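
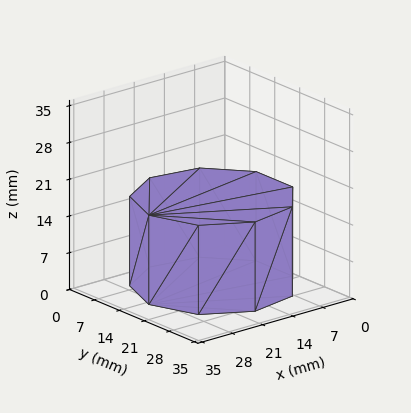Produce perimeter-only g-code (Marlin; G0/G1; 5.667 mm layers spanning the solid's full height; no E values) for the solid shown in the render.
Reading the render: the shape is a regular 9-sided prism (a cylinder approximated with 9 flat sides), circumscribed radius ≈ 15 mm, height ≈ 17 mm (dimensions read to the nearest mm from the axis ticks). For the g-code, the solid's height is divided into equal slices at the stated Δz and each level perimeter traced with G1 moves after a G0 lift.

; perimeter-only toolpath
G21 ; units = mm
G90 ; absolute positioning
G28 ; home
; layer 1
G0 Z5.667
G0 X30.000 Y15.000
G1 X26.491 Y24.642
G1 X17.605 Y29.772
G1 X7.500 Y27.990
G1 X0.905 Y20.130
G1 X0.905 Y9.870
G1 X7.500 Y2.010
G1 X17.605 Y0.228
G1 X26.491 Y5.358
G1 X30.000 Y15.000
; layer 2
G0 Z11.333
G0 X30.000 Y15.000
G1 X26.491 Y24.642
G1 X17.605 Y29.772
G1 X7.500 Y27.990
G1 X0.905 Y20.130
G1 X0.905 Y9.870
G1 X7.500 Y2.010
G1 X17.605 Y0.228
G1 X26.491 Y5.358
G1 X30.000 Y15.000
; layer 3
G0 Z17.000
G0 X30.000 Y15.000
G1 X26.491 Y24.642
G1 X17.605 Y29.772
G1 X7.500 Y27.990
G1 X0.905 Y20.130
G1 X0.905 Y9.870
G1 X7.500 Y2.010
G1 X17.605 Y0.228
G1 X26.491 Y5.358
G1 X30.000 Y15.000
M2 ; end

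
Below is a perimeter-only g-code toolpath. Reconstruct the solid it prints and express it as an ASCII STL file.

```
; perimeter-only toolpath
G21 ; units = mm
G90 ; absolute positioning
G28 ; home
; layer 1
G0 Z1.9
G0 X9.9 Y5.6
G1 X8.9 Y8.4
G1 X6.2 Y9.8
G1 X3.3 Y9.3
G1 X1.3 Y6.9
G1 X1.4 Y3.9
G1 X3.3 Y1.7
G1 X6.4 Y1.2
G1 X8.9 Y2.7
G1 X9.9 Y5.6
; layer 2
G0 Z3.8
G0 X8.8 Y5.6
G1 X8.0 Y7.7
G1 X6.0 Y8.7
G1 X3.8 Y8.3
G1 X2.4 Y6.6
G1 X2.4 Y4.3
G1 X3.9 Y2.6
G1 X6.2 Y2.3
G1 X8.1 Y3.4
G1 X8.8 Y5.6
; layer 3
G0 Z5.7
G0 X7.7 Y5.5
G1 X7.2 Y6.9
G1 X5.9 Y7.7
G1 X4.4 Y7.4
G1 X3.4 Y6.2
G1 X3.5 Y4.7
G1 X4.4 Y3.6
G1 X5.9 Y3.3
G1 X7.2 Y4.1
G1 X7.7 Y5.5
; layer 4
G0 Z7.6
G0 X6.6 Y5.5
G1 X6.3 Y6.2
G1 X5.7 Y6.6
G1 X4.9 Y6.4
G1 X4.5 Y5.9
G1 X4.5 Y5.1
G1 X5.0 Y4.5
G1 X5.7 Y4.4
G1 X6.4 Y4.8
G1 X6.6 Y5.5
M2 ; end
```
solid part
  facet normal 0.0000 0.0000 -1.0000
    outer loop
      vertex 6.4 10.9 0.0
      vertex 9.7 9.1 0.0
      vertex 11.0 5.6 0.0
    endloop
  endfacet
  facet normal 0.0000 0.0000 -1.0000
    outer loop
      vertex 2.7 10.2 0.0
      vertex 6.4 10.9 0.0
      vertex 11.0 5.6 0.0
    endloop
  endfacet
  facet normal 0.0000 0.0000 -1.0000
    outer loop
      vertex 0.3 7.3 0.0
      vertex 2.7 10.2 0.0
      vertex 11.0 5.6 0.0
    endloop
  endfacet
  facet normal 0.0000 0.0000 -1.0000
    outer loop
      vertex 0.4 3.5 0.0
      vertex 0.3 7.3 0.0
      vertex 11.0 5.6 0.0
    endloop
  endfacet
  facet normal 0.0000 0.0000 -1.0000
    outer loop
      vertex 2.8 0.7 0.0
      vertex 0.4 3.5 0.0
      vertex 11.0 5.6 0.0
    endloop
  endfacet
  facet normal 0.0000 0.0000 -1.0000
    outer loop
      vertex 6.6 0.1 0.0
      vertex 2.8 0.7 0.0
      vertex 11.0 5.6 0.0
    endloop
  endfacet
  facet normal 0.0000 0.0000 -1.0000
    outer loop
      vertex 9.8 2.0 0.0
      vertex 6.6 0.1 0.0
      vertex 11.0 5.6 0.0
    endloop
  endfacet
  facet normal 0.8226 0.3056 0.4795
    outer loop
      vertex 11.0 5.6 0.0
      vertex 9.7 9.1 0.0
      vertex 5.5 5.5 9.5
    endloop
  endfacet
  facet normal 0.4206 0.7710 0.4781
    outer loop
      vertex 9.7 9.1 0.0
      vertex 6.4 10.9 0.0
      vertex 5.5 5.5 9.5
    endloop
  endfacet
  facet normal -0.1635 0.8642 0.4758
    outer loop
      vertex 6.4 10.9 0.0
      vertex 2.7 10.2 0.0
      vertex 5.5 5.5 9.5
    endloop
  endfacet
  facet normal -0.6772 0.5604 0.4768
    outer loop
      vertex 2.7 10.2 0.0
      vertex 0.3 7.3 0.0
      vertex 5.5 5.5 9.5
    endloop
  endfacet
  facet normal -0.8788 -0.0231 0.4766
    outer loop
      vertex 0.3 7.3 0.0
      vertex 0.4 3.5 0.0
      vertex 5.5 5.5 9.5
    endloop
  endfacet
  facet normal -0.6668 -0.5715 0.4783
    outer loop
      vertex 0.4 3.5 0.0
      vertex 2.8 0.7 0.0
      vertex 5.5 5.5 9.5
    endloop
  endfacet
  facet normal -0.1370 -0.8679 0.4775
    outer loop
      vertex 2.8 0.7 0.0
      vertex 6.6 0.1 0.0
      vertex 5.5 5.5 9.5
    endloop
  endfacet
  facet normal 0.4477 -0.7541 0.4805
    outer loop
      vertex 6.6 0.1 0.0
      vertex 9.8 2.0 0.0
      vertex 5.5 5.5 9.5
    endloop
  endfacet
  facet normal 0.8327 -0.2776 0.4792
    outer loop
      vertex 9.8 2.0 0.0
      vertex 11.0 5.6 0.0
      vertex 5.5 5.5 9.5
    endloop
  endfacet
endsolid part

The G0 Z moves step by Δz≈1.9 mm. The G1 loops shrink linearly with z, so the solid tapers from its base footprint up to z≈9.5. Closing with a flat bottom cap and the tapered top and triangulating gives 16 facets — a regular 9-sided pyramid, base circumscribed radius ≈ 5.5 mm, apex at z ≈ 9.5 mm.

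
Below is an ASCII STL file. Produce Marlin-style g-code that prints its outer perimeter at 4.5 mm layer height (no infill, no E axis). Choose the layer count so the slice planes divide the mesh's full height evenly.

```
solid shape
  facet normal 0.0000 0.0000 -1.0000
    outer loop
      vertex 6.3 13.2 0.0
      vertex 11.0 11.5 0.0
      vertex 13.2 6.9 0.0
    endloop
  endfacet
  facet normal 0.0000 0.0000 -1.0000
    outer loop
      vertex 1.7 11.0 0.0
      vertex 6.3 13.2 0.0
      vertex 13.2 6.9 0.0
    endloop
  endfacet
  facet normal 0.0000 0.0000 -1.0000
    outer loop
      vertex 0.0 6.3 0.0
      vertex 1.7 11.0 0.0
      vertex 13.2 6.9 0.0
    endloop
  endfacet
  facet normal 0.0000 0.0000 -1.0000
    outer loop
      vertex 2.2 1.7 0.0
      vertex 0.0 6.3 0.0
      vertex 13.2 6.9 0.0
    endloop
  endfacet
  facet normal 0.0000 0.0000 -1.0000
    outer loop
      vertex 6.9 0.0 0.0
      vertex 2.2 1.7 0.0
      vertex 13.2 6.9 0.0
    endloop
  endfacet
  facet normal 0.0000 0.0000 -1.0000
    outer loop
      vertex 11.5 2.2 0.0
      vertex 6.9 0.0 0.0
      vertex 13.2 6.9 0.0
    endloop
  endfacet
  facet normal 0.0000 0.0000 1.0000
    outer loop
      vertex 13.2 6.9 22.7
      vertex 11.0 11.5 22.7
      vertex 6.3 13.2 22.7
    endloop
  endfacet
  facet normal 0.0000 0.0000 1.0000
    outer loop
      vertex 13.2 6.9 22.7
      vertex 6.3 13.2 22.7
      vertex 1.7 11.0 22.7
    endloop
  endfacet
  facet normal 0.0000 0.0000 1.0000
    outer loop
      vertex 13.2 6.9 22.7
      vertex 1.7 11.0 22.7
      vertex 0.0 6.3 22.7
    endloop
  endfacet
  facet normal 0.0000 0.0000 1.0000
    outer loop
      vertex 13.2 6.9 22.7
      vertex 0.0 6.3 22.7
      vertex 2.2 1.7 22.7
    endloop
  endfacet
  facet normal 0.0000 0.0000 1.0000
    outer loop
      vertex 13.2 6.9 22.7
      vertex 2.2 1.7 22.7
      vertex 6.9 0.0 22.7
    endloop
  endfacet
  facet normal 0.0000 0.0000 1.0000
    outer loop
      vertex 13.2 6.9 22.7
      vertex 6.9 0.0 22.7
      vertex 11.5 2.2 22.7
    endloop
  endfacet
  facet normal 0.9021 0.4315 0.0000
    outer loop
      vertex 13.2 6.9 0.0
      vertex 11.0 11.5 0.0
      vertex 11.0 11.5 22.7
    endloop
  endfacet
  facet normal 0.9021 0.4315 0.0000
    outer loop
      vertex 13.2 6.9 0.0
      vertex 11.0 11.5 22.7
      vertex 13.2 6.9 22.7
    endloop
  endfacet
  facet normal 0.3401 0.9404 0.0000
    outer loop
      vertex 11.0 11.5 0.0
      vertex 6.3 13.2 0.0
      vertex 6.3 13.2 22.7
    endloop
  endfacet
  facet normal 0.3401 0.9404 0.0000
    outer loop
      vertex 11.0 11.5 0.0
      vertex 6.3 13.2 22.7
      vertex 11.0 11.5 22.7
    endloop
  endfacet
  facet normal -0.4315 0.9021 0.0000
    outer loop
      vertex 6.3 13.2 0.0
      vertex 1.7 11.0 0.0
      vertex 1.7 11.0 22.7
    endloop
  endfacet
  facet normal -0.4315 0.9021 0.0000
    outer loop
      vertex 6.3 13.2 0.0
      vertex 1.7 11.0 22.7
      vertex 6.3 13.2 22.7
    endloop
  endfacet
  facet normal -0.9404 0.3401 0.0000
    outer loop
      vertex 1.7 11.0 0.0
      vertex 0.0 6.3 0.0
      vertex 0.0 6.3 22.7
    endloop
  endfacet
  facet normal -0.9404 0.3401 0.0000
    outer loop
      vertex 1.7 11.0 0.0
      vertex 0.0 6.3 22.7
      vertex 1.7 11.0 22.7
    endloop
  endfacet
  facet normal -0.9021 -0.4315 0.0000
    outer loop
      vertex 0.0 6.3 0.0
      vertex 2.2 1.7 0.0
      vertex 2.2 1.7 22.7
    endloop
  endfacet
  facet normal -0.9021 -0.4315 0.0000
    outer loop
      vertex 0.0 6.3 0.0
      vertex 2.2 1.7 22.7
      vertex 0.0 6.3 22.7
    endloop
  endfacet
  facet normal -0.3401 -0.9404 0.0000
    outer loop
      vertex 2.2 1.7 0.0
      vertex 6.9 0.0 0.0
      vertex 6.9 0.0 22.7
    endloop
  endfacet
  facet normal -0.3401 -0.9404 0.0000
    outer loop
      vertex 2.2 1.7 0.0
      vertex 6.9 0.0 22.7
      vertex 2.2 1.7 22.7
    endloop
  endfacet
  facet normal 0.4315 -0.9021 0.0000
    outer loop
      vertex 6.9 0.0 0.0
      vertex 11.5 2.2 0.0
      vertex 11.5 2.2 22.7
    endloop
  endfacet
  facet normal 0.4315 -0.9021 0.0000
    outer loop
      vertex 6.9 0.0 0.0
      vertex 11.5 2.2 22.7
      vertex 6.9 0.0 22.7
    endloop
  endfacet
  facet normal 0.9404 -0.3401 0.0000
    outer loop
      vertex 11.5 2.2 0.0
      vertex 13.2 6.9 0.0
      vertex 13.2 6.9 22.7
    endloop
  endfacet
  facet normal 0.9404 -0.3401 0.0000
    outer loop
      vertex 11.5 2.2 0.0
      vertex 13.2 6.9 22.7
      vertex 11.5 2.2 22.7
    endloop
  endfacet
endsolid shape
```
; perimeter-only toolpath
G21 ; units = mm
G90 ; absolute positioning
G28 ; home
; layer 1
G0 Z4.5
G0 X13.2 Y6.9
G1 X11.0 Y11.5
G1 X6.3 Y13.2
G1 X1.7 Y11.0
G1 X0.0 Y6.3
G1 X2.2 Y1.7
G1 X6.9 Y0.0
G1 X11.5 Y2.2
G1 X13.2 Y6.9
; layer 2
G0 Z9.1
G0 X13.2 Y6.9
G1 X11.0 Y11.5
G1 X6.3 Y13.2
G1 X1.7 Y11.0
G1 X0.0 Y6.3
G1 X2.2 Y1.7
G1 X6.9 Y0.0
G1 X11.5 Y2.2
G1 X13.2 Y6.9
; layer 3
G0 Z13.6
G0 X13.2 Y6.9
G1 X11.0 Y11.5
G1 X6.3 Y13.2
G1 X1.7 Y11.0
G1 X0.0 Y6.3
G1 X2.2 Y1.7
G1 X6.9 Y0.0
G1 X11.5 Y2.2
G1 X13.2 Y6.9
; layer 4
G0 Z18.2
G0 X13.2 Y6.9
G1 X11.0 Y11.5
G1 X6.3 Y13.2
G1 X1.7 Y11.0
G1 X0.0 Y6.3
G1 X2.2 Y1.7
G1 X6.9 Y0.0
G1 X11.5 Y2.2
G1 X13.2 Y6.9
; layer 5
G0 Z22.7
G0 X13.2 Y6.9
G1 X11.0 Y11.5
G1 X6.3 Y13.2
G1 X1.7 Y11.0
G1 X0.0 Y6.3
G1 X2.2 Y1.7
G1 X6.9 Y0.0
G1 X11.5 Y2.2
G1 X13.2 Y6.9
M2 ; end

The solid is a regular 8-sided prism (a cylinder approximated with 8 flat sides), circumscribed radius ≈ 6.6 mm, height ≈ 22.7 mm. Slicing at Δz = 4.5 mm — 5 equal slices spanning the solid's height, so layer i sits at z = i·h/5 — gives 5 non-empty perimeters. Each is a 8-segment closed polygon; G0 lifts to the layer z and rapids to the start vertex, then G1 traces the edges.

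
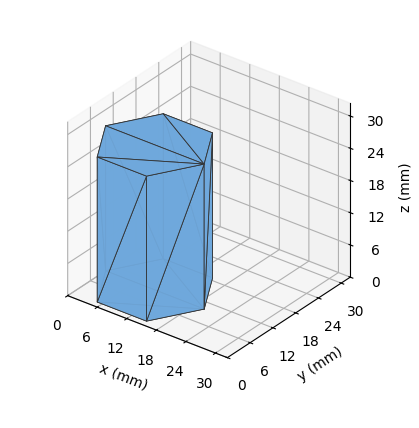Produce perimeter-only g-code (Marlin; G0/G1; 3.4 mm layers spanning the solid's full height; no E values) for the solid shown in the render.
Reading the render: the shape is a regular 6-sided prism (a cylinder approximated with 6 flat sides), circumscribed radius ≈ 10 mm, height ≈ 27 mm (dimensions read to the nearest mm from the axis ticks). For the g-code, the solid's height is divided into equal slices at the stated Δz and each level perimeter traced with G1 moves after a G0 lift.

; perimeter-only toolpath
G21 ; units = mm
G90 ; absolute positioning
G28 ; home
; layer 1
G0 Z3.4
G0 X20.0 Y10.0
G1 X15.0 Y18.7
G1 X5.0 Y18.7
G1 X0.0 Y10.0
G1 X5.0 Y1.3
G1 X15.0 Y1.3
G1 X20.0 Y10.0
; layer 2
G0 Z6.8
G0 X20.0 Y10.0
G1 X15.0 Y18.7
G1 X5.0 Y18.7
G1 X0.0 Y10.0
G1 X5.0 Y1.3
G1 X15.0 Y1.3
G1 X20.0 Y10.0
; layer 3
G0 Z10.1
G0 X20.0 Y10.0
G1 X15.0 Y18.7
G1 X5.0 Y18.7
G1 X0.0 Y10.0
G1 X5.0 Y1.3
G1 X15.0 Y1.3
G1 X20.0 Y10.0
; layer 4
G0 Z13.5
G0 X20.0 Y10.0
G1 X15.0 Y18.7
G1 X5.0 Y18.7
G1 X0.0 Y10.0
G1 X5.0 Y1.3
G1 X15.0 Y1.3
G1 X20.0 Y10.0
; layer 5
G0 Z16.9
G0 X20.0 Y10.0
G1 X15.0 Y18.7
G1 X5.0 Y18.7
G1 X0.0 Y10.0
G1 X5.0 Y1.3
G1 X15.0 Y1.3
G1 X20.0 Y10.0
; layer 6
G0 Z20.2
G0 X20.0 Y10.0
G1 X15.0 Y18.7
G1 X5.0 Y18.7
G1 X0.0 Y10.0
G1 X5.0 Y1.3
G1 X15.0 Y1.3
G1 X20.0 Y10.0
; layer 7
G0 Z23.6
G0 X20.0 Y10.0
G1 X15.0 Y18.7
G1 X5.0 Y18.7
G1 X0.0 Y10.0
G1 X5.0 Y1.3
G1 X15.0 Y1.3
G1 X20.0 Y10.0
; layer 8
G0 Z27.0
G0 X20.0 Y10.0
G1 X15.0 Y18.7
G1 X5.0 Y18.7
G1 X0.0 Y10.0
G1 X5.0 Y1.3
G1 X15.0 Y1.3
G1 X20.0 Y10.0
M2 ; end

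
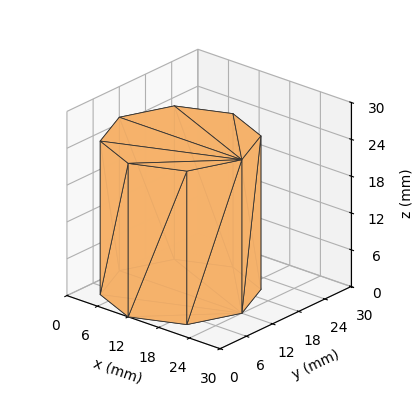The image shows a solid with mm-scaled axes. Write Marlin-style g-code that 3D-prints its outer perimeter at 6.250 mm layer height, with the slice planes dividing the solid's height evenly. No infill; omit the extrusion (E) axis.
Reading the render: the shape is a regular 8-sided prism (a cylinder approximated with 8 flat sides), circumscribed radius ≈ 12 mm, height ≈ 25 mm (dimensions read to the nearest mm from the axis ticks). For the g-code, the solid's height is divided into equal slices at the stated Δz and each level perimeter traced with G1 moves after a G0 lift.

; perimeter-only toolpath
G21 ; units = mm
G90 ; absolute positioning
G28 ; home
; layer 1
G0 Z6.250
G0 X24.000 Y12.000
G1 X20.485 Y20.485
G1 X12.000 Y24.000
G1 X3.515 Y20.485
G1 X0.000 Y12.000
G1 X3.515 Y3.515
G1 X12.000 Y0.000
G1 X20.485 Y3.515
G1 X24.000 Y12.000
; layer 2
G0 Z12.500
G0 X24.000 Y12.000
G1 X20.485 Y20.485
G1 X12.000 Y24.000
G1 X3.515 Y20.485
G1 X0.000 Y12.000
G1 X3.515 Y3.515
G1 X12.000 Y0.000
G1 X20.485 Y3.515
G1 X24.000 Y12.000
; layer 3
G0 Z18.750
G0 X24.000 Y12.000
G1 X20.485 Y20.485
G1 X12.000 Y24.000
G1 X3.515 Y20.485
G1 X0.000 Y12.000
G1 X3.515 Y3.515
G1 X12.000 Y0.000
G1 X20.485 Y3.515
G1 X24.000 Y12.000
; layer 4
G0 Z25.000
G0 X24.000 Y12.000
G1 X20.485 Y20.485
G1 X12.000 Y24.000
G1 X3.515 Y20.485
G1 X0.000 Y12.000
G1 X3.515 Y3.515
G1 X12.000 Y0.000
G1 X20.485 Y3.515
G1 X24.000 Y12.000
M2 ; end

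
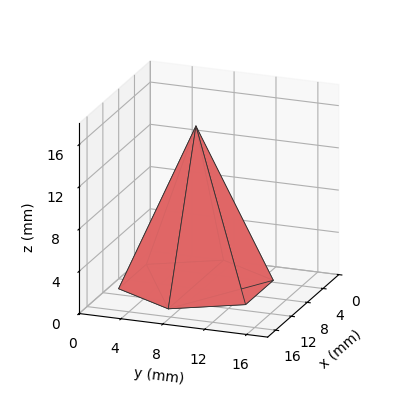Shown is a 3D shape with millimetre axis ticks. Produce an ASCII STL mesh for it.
Reading the render: the shape is a regular 6-sided pyramid, base circumscribed radius ≈ 7 mm, apex at z ≈ 15 mm (dimensions read to the nearest mm from the axis ticks). For the STL, each face is triangulated and given an outward normal.

solid part
  facet normal 0.0000 0.0000 -1.0000
    outer loop
      vertex 3.500 13.062 0.000
      vertex 10.500 13.062 0.000
      vertex 14.000 7.000 0.000
    endloop
  endfacet
  facet normal 0.0000 0.0000 -1.0000
    outer loop
      vertex 0.000 7.000 0.000
      vertex 3.500 13.062 0.000
      vertex 14.000 7.000 0.000
    endloop
  endfacet
  facet normal 0.0000 0.0000 -1.0000
    outer loop
      vertex 3.500 0.938 0.000
      vertex 0.000 7.000 0.000
      vertex 14.000 7.000 0.000
    endloop
  endfacet
  facet normal 0.0000 0.0000 -1.0000
    outer loop
      vertex 10.500 0.938 0.000
      vertex 3.500 0.938 0.000
      vertex 14.000 7.000 0.000
    endloop
  endfacet
  facet normal 0.8029 0.4636 0.3747
    outer loop
      vertex 14.000 7.000 0.000
      vertex 10.500 13.062 0.000
      vertex 7.000 7.000 15.000
    endloop
  endfacet
  facet normal 0.0000 0.9271 0.3747
    outer loop
      vertex 10.500 13.062 0.000
      vertex 3.500 13.062 0.000
      vertex 7.000 7.000 15.000
    endloop
  endfacet
  facet normal -0.8029 0.4636 0.3747
    outer loop
      vertex 3.500 13.062 0.000
      vertex 0.000 7.000 0.000
      vertex 7.000 7.000 15.000
    endloop
  endfacet
  facet normal -0.8029 -0.4636 0.3747
    outer loop
      vertex 0.000 7.000 0.000
      vertex 3.500 0.938 0.000
      vertex 7.000 7.000 15.000
    endloop
  endfacet
  facet normal 0.0000 -0.9271 0.3747
    outer loop
      vertex 3.500 0.938 0.000
      vertex 10.500 0.938 0.000
      vertex 7.000 7.000 15.000
    endloop
  endfacet
  facet normal 0.8029 -0.4636 0.3747
    outer loop
      vertex 10.500 0.938 0.000
      vertex 14.000 7.000 0.000
      vertex 7.000 7.000 15.000
    endloop
  endfacet
endsolid part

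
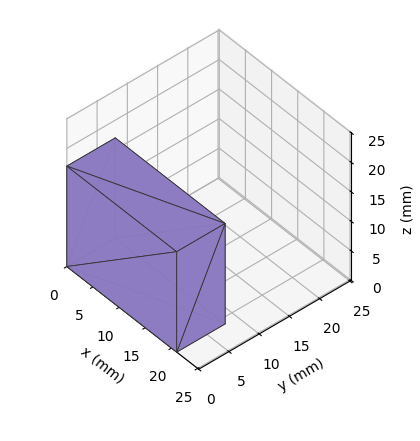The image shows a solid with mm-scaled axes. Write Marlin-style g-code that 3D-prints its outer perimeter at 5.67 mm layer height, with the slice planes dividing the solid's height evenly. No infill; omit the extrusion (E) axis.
Reading the render: the shape is a rectangular box, roughly 21 × 8 mm footprint and 17 mm tall (dimensions read to the nearest mm from the axis ticks). For the g-code, the solid's height is divided into equal slices at the stated Δz and each level perimeter traced with G1 moves after a G0 lift.

; perimeter-only toolpath
G21 ; units = mm
G90 ; absolute positioning
G28 ; home
; layer 1
G0 Z5.67
G0 X0.00 Y0.00
G1 X21.00 Y0.00
G1 X21.00 Y8.00
G1 X0.00 Y8.00
G1 X0.00 Y0.00
; layer 2
G0 Z11.33
G0 X0.00 Y0.00
G1 X21.00 Y0.00
G1 X21.00 Y8.00
G1 X0.00 Y8.00
G1 X0.00 Y0.00
; layer 3
G0 Z17.00
G0 X0.00 Y0.00
G1 X21.00 Y0.00
G1 X21.00 Y8.00
G1 X0.00 Y8.00
G1 X0.00 Y0.00
M2 ; end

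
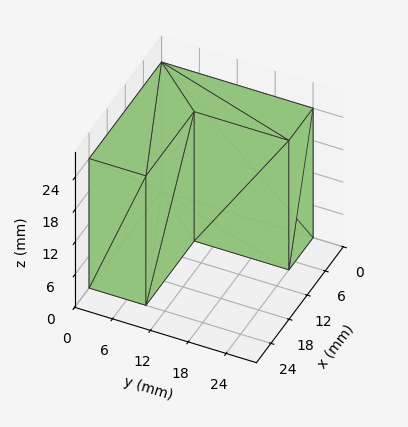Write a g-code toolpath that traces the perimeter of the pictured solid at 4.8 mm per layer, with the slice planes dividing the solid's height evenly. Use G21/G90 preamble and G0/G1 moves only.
Reading the render: the shape is an L-shaped prism: outer 24 × 24 mm, arm thicknesses ≈ 9 mm (horizontal) and 8 mm (vertical), extruded 24 mm in z (dimensions read to the nearest mm from the axis ticks). For the g-code, the solid's height is divided into equal slices at the stated Δz and each level perimeter traced with G1 moves after a G0 lift.

; perimeter-only toolpath
G21 ; units = mm
G90 ; absolute positioning
G28 ; home
; layer 1
G0 Z4.8
G0 X0.0 Y0.0
G1 X24.0 Y0.0
G1 X24.0 Y9.0
G1 X8.0 Y9.0
G1 X8.0 Y24.0
G1 X0.0 Y24.0
G1 X0.0 Y0.0
; layer 2
G0 Z9.6
G0 X0.0 Y0.0
G1 X24.0 Y0.0
G1 X24.0 Y9.0
G1 X8.0 Y9.0
G1 X8.0 Y24.0
G1 X0.0 Y24.0
G1 X0.0 Y0.0
; layer 3
G0 Z14.4
G0 X0.0 Y0.0
G1 X24.0 Y0.0
G1 X24.0 Y9.0
G1 X8.0 Y9.0
G1 X8.0 Y24.0
G1 X0.0 Y24.0
G1 X0.0 Y0.0
; layer 4
G0 Z19.2
G0 X0.0 Y0.0
G1 X24.0 Y0.0
G1 X24.0 Y9.0
G1 X8.0 Y9.0
G1 X8.0 Y24.0
G1 X0.0 Y24.0
G1 X0.0 Y0.0
; layer 5
G0 Z24.0
G0 X0.0 Y0.0
G1 X24.0 Y0.0
G1 X24.0 Y9.0
G1 X8.0 Y9.0
G1 X8.0 Y24.0
G1 X0.0 Y24.0
G1 X0.0 Y0.0
M2 ; end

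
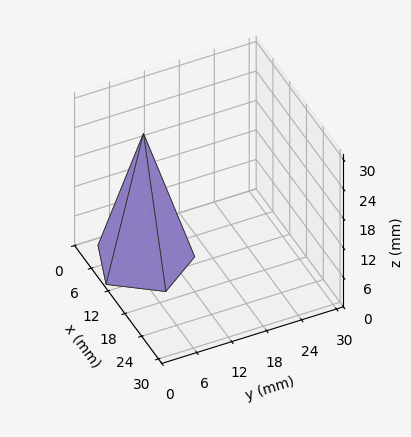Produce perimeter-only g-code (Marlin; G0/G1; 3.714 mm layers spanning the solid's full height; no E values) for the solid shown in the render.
Reading the render: the shape is a regular 5-sided pyramid, base circumscribed radius ≈ 8 mm, apex at z ≈ 26 mm (dimensions read to the nearest mm from the axis ticks). For the g-code, the solid's height is divided into equal slices at the stated Δz and each level perimeter traced with G1 moves after a G0 lift.

; perimeter-only toolpath
G21 ; units = mm
G90 ; absolute positioning
G28 ; home
; layer 1
G0 Z3.714
G0 X14.857 Y8.000
G1 X10.119 Y14.521
G1 X2.453 Y12.030
G1 X2.453 Y3.970
G1 X10.119 Y1.479
G1 X14.857 Y8.000
; layer 2
G0 Z7.429
G0 X13.714 Y8.000
G1 X9.766 Y13.434
G1 X3.377 Y11.359
G1 X3.377 Y4.641
G1 X9.766 Y2.566
G1 X13.714 Y8.000
; layer 3
G0 Z11.143
G0 X12.571 Y8.000
G1 X9.413 Y12.347
G1 X4.302 Y10.687
G1 X4.302 Y5.313
G1 X9.413 Y3.653
G1 X12.571 Y8.000
; layer 4
G0 Z14.857
G0 X11.429 Y8.000
G1 X9.059 Y11.261
G1 X5.226 Y10.015
G1 X5.226 Y5.985
G1 X9.059 Y4.739
G1 X11.429 Y8.000
; layer 5
G0 Z18.571
G0 X10.286 Y8.000
G1 X8.706 Y10.174
G1 X6.151 Y9.343
G1 X6.151 Y6.657
G1 X8.706 Y5.826
G1 X10.286 Y8.000
; layer 6
G0 Z22.286
G0 X9.143 Y8.000
G1 X8.353 Y9.087
G1 X7.075 Y8.672
G1 X7.075 Y7.328
G1 X8.353 Y6.913
G1 X9.143 Y8.000
M2 ; end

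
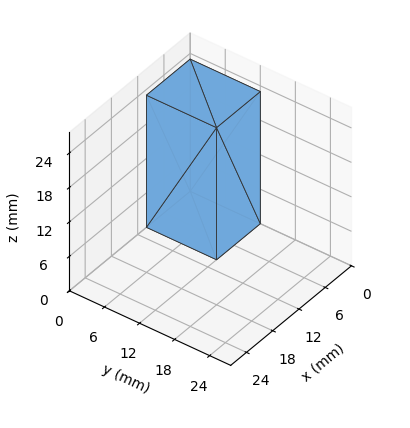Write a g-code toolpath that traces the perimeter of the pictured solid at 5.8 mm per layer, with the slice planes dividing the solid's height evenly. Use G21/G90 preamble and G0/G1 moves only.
Reading the render: the shape is a rectangular box, roughly 10 × 12 mm footprint and 23 mm tall (dimensions read to the nearest mm from the axis ticks). For the g-code, the solid's height is divided into equal slices at the stated Δz and each level perimeter traced with G1 moves after a G0 lift.

; perimeter-only toolpath
G21 ; units = mm
G90 ; absolute positioning
G28 ; home
; layer 1
G0 Z5.8
G0 X0.0 Y0.0
G1 X10.0 Y0.0
G1 X10.0 Y12.0
G1 X0.0 Y12.0
G1 X0.0 Y0.0
; layer 2
G0 Z11.5
G0 X0.0 Y0.0
G1 X10.0 Y0.0
G1 X10.0 Y12.0
G1 X0.0 Y12.0
G1 X0.0 Y0.0
; layer 3
G0 Z17.2
G0 X0.0 Y0.0
G1 X10.0 Y0.0
G1 X10.0 Y12.0
G1 X0.0 Y12.0
G1 X0.0 Y0.0
; layer 4
G0 Z23.0
G0 X0.0 Y0.0
G1 X10.0 Y0.0
G1 X10.0 Y12.0
G1 X0.0 Y12.0
G1 X0.0 Y0.0
M2 ; end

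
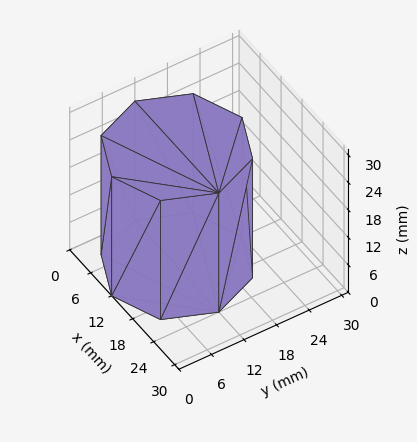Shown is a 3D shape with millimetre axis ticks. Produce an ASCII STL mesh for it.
Reading the render: the shape is a regular 8-sided prism (a cylinder approximated with 8 flat sides), circumscribed radius ≈ 12 mm, height ≈ 26 mm (dimensions read to the nearest mm from the axis ticks). For the STL, each face is triangulated and given an outward normal.

solid part
  facet normal 0.0000 0.0000 -1.0000
    outer loop
      vertex 12.000 24.000 0.000
      vertex 20.485 20.485 0.000
      vertex 24.000 12.000 0.000
    endloop
  endfacet
  facet normal 0.0000 0.0000 -1.0000
    outer loop
      vertex 3.515 20.485 0.000
      vertex 12.000 24.000 0.000
      vertex 24.000 12.000 0.000
    endloop
  endfacet
  facet normal 0.0000 0.0000 -1.0000
    outer loop
      vertex 0.000 12.000 0.000
      vertex 3.515 20.485 0.000
      vertex 24.000 12.000 0.000
    endloop
  endfacet
  facet normal 0.0000 0.0000 -1.0000
    outer loop
      vertex 3.515 3.515 0.000
      vertex 0.000 12.000 0.000
      vertex 24.000 12.000 0.000
    endloop
  endfacet
  facet normal 0.0000 0.0000 -1.0000
    outer loop
      vertex 12.000 0.000 0.000
      vertex 3.515 3.515 0.000
      vertex 24.000 12.000 0.000
    endloop
  endfacet
  facet normal 0.0000 0.0000 -1.0000
    outer loop
      vertex 20.485 3.515 0.000
      vertex 12.000 0.000 0.000
      vertex 24.000 12.000 0.000
    endloop
  endfacet
  facet normal 0.0000 0.0000 1.0000
    outer loop
      vertex 24.000 12.000 26.000
      vertex 20.485 20.485 26.000
      vertex 12.000 24.000 26.000
    endloop
  endfacet
  facet normal 0.0000 0.0000 1.0000
    outer loop
      vertex 24.000 12.000 26.000
      vertex 12.000 24.000 26.000
      vertex 3.515 20.485 26.000
    endloop
  endfacet
  facet normal 0.0000 0.0000 1.0000
    outer loop
      vertex 24.000 12.000 26.000
      vertex 3.515 20.485 26.000
      vertex 0.000 12.000 26.000
    endloop
  endfacet
  facet normal 0.0000 0.0000 1.0000
    outer loop
      vertex 24.000 12.000 26.000
      vertex 0.000 12.000 26.000
      vertex 3.515 3.515 26.000
    endloop
  endfacet
  facet normal 0.0000 0.0000 1.0000
    outer loop
      vertex 24.000 12.000 26.000
      vertex 3.515 3.515 26.000
      vertex 12.000 0.000 26.000
    endloop
  endfacet
  facet normal 0.0000 0.0000 1.0000
    outer loop
      vertex 24.000 12.000 26.000
      vertex 12.000 0.000 26.000
      vertex 20.485 3.515 26.000
    endloop
  endfacet
  facet normal 0.9239 0.3827 0.0000
    outer loop
      vertex 24.000 12.000 0.000
      vertex 20.485 20.485 0.000
      vertex 20.485 20.485 26.000
    endloop
  endfacet
  facet normal 0.9239 0.3827 0.0000
    outer loop
      vertex 24.000 12.000 0.000
      vertex 20.485 20.485 26.000
      vertex 24.000 12.000 26.000
    endloop
  endfacet
  facet normal 0.3827 0.9239 0.0000
    outer loop
      vertex 20.485 20.485 0.000
      vertex 12.000 24.000 0.000
      vertex 12.000 24.000 26.000
    endloop
  endfacet
  facet normal 0.3827 0.9239 0.0000
    outer loop
      vertex 20.485 20.485 0.000
      vertex 12.000 24.000 26.000
      vertex 20.485 20.485 26.000
    endloop
  endfacet
  facet normal -0.3827 0.9239 0.0000
    outer loop
      vertex 12.000 24.000 0.000
      vertex 3.515 20.485 0.000
      vertex 3.515 20.485 26.000
    endloop
  endfacet
  facet normal -0.3827 0.9239 0.0000
    outer loop
      vertex 12.000 24.000 0.000
      vertex 3.515 20.485 26.000
      vertex 12.000 24.000 26.000
    endloop
  endfacet
  facet normal -0.9239 0.3827 0.0000
    outer loop
      vertex 3.515 20.485 0.000
      vertex 0.000 12.000 0.000
      vertex 0.000 12.000 26.000
    endloop
  endfacet
  facet normal -0.9239 0.3827 0.0000
    outer loop
      vertex 3.515 20.485 0.000
      vertex 0.000 12.000 26.000
      vertex 3.515 20.485 26.000
    endloop
  endfacet
  facet normal -0.9239 -0.3827 0.0000
    outer loop
      vertex 0.000 12.000 0.000
      vertex 3.515 3.515 0.000
      vertex 3.515 3.515 26.000
    endloop
  endfacet
  facet normal -0.9239 -0.3827 0.0000
    outer loop
      vertex 0.000 12.000 0.000
      vertex 3.515 3.515 26.000
      vertex 0.000 12.000 26.000
    endloop
  endfacet
  facet normal -0.3827 -0.9239 0.0000
    outer loop
      vertex 3.515 3.515 0.000
      vertex 12.000 0.000 0.000
      vertex 12.000 0.000 26.000
    endloop
  endfacet
  facet normal -0.3827 -0.9239 0.0000
    outer loop
      vertex 3.515 3.515 0.000
      vertex 12.000 0.000 26.000
      vertex 3.515 3.515 26.000
    endloop
  endfacet
  facet normal 0.3827 -0.9239 0.0000
    outer loop
      vertex 12.000 0.000 0.000
      vertex 20.485 3.515 0.000
      vertex 20.485 3.515 26.000
    endloop
  endfacet
  facet normal 0.3827 -0.9239 0.0000
    outer loop
      vertex 12.000 0.000 0.000
      vertex 20.485 3.515 26.000
      vertex 12.000 0.000 26.000
    endloop
  endfacet
  facet normal 0.9239 -0.3827 0.0000
    outer loop
      vertex 20.485 3.515 0.000
      vertex 24.000 12.000 0.000
      vertex 24.000 12.000 26.000
    endloop
  endfacet
  facet normal 0.9239 -0.3827 0.0000
    outer loop
      vertex 20.485 3.515 0.000
      vertex 24.000 12.000 26.000
      vertex 20.485 3.515 26.000
    endloop
  endfacet
endsolid part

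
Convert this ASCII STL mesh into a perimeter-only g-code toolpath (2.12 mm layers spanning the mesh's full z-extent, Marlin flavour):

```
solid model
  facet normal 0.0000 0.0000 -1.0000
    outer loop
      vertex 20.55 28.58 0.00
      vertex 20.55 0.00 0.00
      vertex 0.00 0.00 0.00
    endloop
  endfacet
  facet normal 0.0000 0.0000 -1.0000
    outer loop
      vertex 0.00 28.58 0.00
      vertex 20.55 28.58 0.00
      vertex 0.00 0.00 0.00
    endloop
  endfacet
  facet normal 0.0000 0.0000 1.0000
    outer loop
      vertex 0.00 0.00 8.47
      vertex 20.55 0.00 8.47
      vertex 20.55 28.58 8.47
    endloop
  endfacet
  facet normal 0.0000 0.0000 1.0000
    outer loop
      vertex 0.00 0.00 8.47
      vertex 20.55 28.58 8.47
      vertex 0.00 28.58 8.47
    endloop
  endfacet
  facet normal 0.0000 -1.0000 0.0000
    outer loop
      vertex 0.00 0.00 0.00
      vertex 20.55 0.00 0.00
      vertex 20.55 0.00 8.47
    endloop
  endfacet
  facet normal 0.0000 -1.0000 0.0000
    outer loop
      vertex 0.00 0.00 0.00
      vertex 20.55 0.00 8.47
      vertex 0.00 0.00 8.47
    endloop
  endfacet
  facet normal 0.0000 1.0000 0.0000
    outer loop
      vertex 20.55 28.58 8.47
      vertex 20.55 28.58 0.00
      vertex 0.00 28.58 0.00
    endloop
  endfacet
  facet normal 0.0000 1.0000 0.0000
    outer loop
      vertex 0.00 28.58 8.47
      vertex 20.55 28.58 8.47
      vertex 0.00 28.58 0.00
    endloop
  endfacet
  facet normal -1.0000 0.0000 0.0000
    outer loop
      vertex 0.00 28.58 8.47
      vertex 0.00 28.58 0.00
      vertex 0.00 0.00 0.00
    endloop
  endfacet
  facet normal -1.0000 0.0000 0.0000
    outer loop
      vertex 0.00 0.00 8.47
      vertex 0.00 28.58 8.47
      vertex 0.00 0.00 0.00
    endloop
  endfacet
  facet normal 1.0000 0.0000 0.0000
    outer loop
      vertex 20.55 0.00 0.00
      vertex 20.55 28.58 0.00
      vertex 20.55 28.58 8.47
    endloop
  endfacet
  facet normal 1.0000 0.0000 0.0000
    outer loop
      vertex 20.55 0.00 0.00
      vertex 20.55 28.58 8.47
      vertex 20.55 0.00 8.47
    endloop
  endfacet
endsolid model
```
; perimeter-only toolpath
G21 ; units = mm
G90 ; absolute positioning
G28 ; home
; layer 1
G0 Z2.12
G0 X0.00 Y0.00
G1 X20.55 Y0.00
G1 X20.55 Y28.58
G1 X0.00 Y28.58
G1 X0.00 Y0.00
; layer 2
G0 Z4.24
G0 X0.00 Y0.00
G1 X20.55 Y0.00
G1 X20.55 Y28.58
G1 X0.00 Y28.58
G1 X0.00 Y0.00
; layer 3
G0 Z6.35
G0 X0.00 Y0.00
G1 X20.55 Y0.00
G1 X20.55 Y28.58
G1 X0.00 Y28.58
G1 X0.00 Y0.00
; layer 4
G0 Z8.47
G0 X0.00 Y0.00
G1 X20.55 Y0.00
G1 X20.55 Y28.58
G1 X0.00 Y28.58
G1 X0.00 Y0.00
M2 ; end

The solid is a rectangular box, roughly 20.6 × 28.6 mm footprint and 8.47 mm tall. Slicing at Δz = 2.12 mm — 4 equal slices spanning the solid's height, so layer i sits at z = i·h/4 — gives 4 non-empty perimeters. Each is a 4-segment closed polygon; G0 lifts to the layer z and rapids to the start vertex, then G1 traces the edges.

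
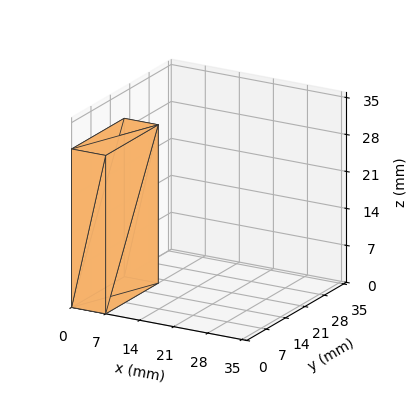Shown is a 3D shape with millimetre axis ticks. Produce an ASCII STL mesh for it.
Reading the render: the shape is a rectangular box, roughly 7 × 19 mm footprint and 30 mm tall (dimensions read to the nearest mm from the axis ticks). For the STL, each face is triangulated and given an outward normal.

solid part
  facet normal 0.0000 0.0000 -1.0000
    outer loop
      vertex 7.00 19.00 0.00
      vertex 7.00 0.00 0.00
      vertex 0.00 0.00 0.00
    endloop
  endfacet
  facet normal 0.0000 0.0000 -1.0000
    outer loop
      vertex 0.00 19.00 0.00
      vertex 7.00 19.00 0.00
      vertex 0.00 0.00 0.00
    endloop
  endfacet
  facet normal 0.0000 0.0000 1.0000
    outer loop
      vertex 0.00 0.00 30.00
      vertex 7.00 0.00 30.00
      vertex 7.00 19.00 30.00
    endloop
  endfacet
  facet normal 0.0000 0.0000 1.0000
    outer loop
      vertex 0.00 0.00 30.00
      vertex 7.00 19.00 30.00
      vertex 0.00 19.00 30.00
    endloop
  endfacet
  facet normal 0.0000 -1.0000 0.0000
    outer loop
      vertex 0.00 0.00 0.00
      vertex 7.00 0.00 0.00
      vertex 7.00 0.00 30.00
    endloop
  endfacet
  facet normal 0.0000 -1.0000 0.0000
    outer loop
      vertex 0.00 0.00 0.00
      vertex 7.00 0.00 30.00
      vertex 0.00 0.00 30.00
    endloop
  endfacet
  facet normal 0.0000 1.0000 0.0000
    outer loop
      vertex 7.00 19.00 30.00
      vertex 7.00 19.00 0.00
      vertex 0.00 19.00 0.00
    endloop
  endfacet
  facet normal 0.0000 1.0000 0.0000
    outer loop
      vertex 0.00 19.00 30.00
      vertex 7.00 19.00 30.00
      vertex 0.00 19.00 0.00
    endloop
  endfacet
  facet normal -1.0000 0.0000 0.0000
    outer loop
      vertex 0.00 19.00 30.00
      vertex 0.00 19.00 0.00
      vertex 0.00 0.00 0.00
    endloop
  endfacet
  facet normal -1.0000 0.0000 0.0000
    outer loop
      vertex 0.00 0.00 30.00
      vertex 0.00 19.00 30.00
      vertex 0.00 0.00 0.00
    endloop
  endfacet
  facet normal 1.0000 0.0000 0.0000
    outer loop
      vertex 7.00 0.00 0.00
      vertex 7.00 19.00 0.00
      vertex 7.00 19.00 30.00
    endloop
  endfacet
  facet normal 1.0000 0.0000 0.0000
    outer loop
      vertex 7.00 0.00 0.00
      vertex 7.00 19.00 30.00
      vertex 7.00 0.00 30.00
    endloop
  endfacet
endsolid part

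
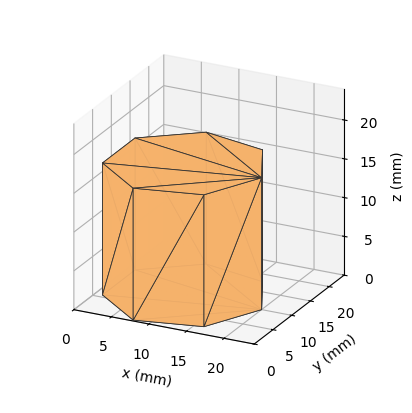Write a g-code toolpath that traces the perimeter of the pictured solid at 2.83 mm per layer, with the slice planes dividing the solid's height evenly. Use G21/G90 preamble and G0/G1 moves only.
Reading the render: the shape is a regular 7-sided prism (a cylinder approximated with 7 flat sides), circumscribed radius ≈ 10 mm, height ≈ 17 mm (dimensions read to the nearest mm from the axis ticks). For the g-code, the solid's height is divided into equal slices at the stated Δz and each level perimeter traced with G1 moves after a G0 lift.

; perimeter-only toolpath
G21 ; units = mm
G90 ; absolute positioning
G28 ; home
; layer 1
G0 Z2.83
G0 X20.00 Y10.00
G1 X16.23 Y17.82
G1 X7.77 Y19.75
G1 X0.99 Y14.34
G1 X0.99 Y5.66
G1 X7.77 Y0.25
G1 X16.23 Y2.18
G1 X20.00 Y10.00
; layer 2
G0 Z5.67
G0 X20.00 Y10.00
G1 X16.23 Y17.82
G1 X7.77 Y19.75
G1 X0.99 Y14.34
G1 X0.99 Y5.66
G1 X7.77 Y0.25
G1 X16.23 Y2.18
G1 X20.00 Y10.00
; layer 3
G0 Z8.50
G0 X20.00 Y10.00
G1 X16.23 Y17.82
G1 X7.77 Y19.75
G1 X0.99 Y14.34
G1 X0.99 Y5.66
G1 X7.77 Y0.25
G1 X16.23 Y2.18
G1 X20.00 Y10.00
; layer 4
G0 Z11.33
G0 X20.00 Y10.00
G1 X16.23 Y17.82
G1 X7.77 Y19.75
G1 X0.99 Y14.34
G1 X0.99 Y5.66
G1 X7.77 Y0.25
G1 X16.23 Y2.18
G1 X20.00 Y10.00
; layer 5
G0 Z14.17
G0 X20.00 Y10.00
G1 X16.23 Y17.82
G1 X7.77 Y19.75
G1 X0.99 Y14.34
G1 X0.99 Y5.66
G1 X7.77 Y0.25
G1 X16.23 Y2.18
G1 X20.00 Y10.00
; layer 6
G0 Z17.00
G0 X20.00 Y10.00
G1 X16.23 Y17.82
G1 X7.77 Y19.75
G1 X0.99 Y14.34
G1 X0.99 Y5.66
G1 X7.77 Y0.25
G1 X16.23 Y2.18
G1 X20.00 Y10.00
M2 ; end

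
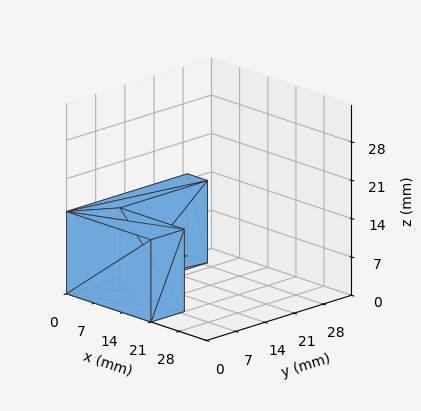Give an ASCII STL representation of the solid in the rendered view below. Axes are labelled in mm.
Reading the render: the shape is an L-shaped prism: outer 21 × 29 mm, arm thicknesses ≈ 8 mm (horizontal) and 5 mm (vertical), extruded 15 mm in z (dimensions read to the nearest mm from the axis ticks). For the STL, each face is triangulated and given an outward normal.

solid part
  facet normal 0.0000 0.0000 -1.0000
    outer loop
      vertex 21.0 8.0 0.0
      vertex 21.0 0.0 0.0
      vertex 0.0 0.0 0.0
    endloop
  endfacet
  facet normal 0.0000 0.0000 -1.0000
    outer loop
      vertex 5.0 8.0 0.0
      vertex 21.0 8.0 0.0
      vertex 0.0 0.0 0.0
    endloop
  endfacet
  facet normal 0.0000 0.0000 -1.0000
    outer loop
      vertex 5.0 29.0 0.0
      vertex 5.0 8.0 0.0
      vertex 0.0 0.0 0.0
    endloop
  endfacet
  facet normal 0.0000 0.0000 -1.0000
    outer loop
      vertex 0.0 29.0 0.0
      vertex 5.0 29.0 0.0
      vertex 0.0 0.0 0.0
    endloop
  endfacet
  facet normal 0.0000 0.0000 1.0000
    outer loop
      vertex 0.0 0.0 15.0
      vertex 21.0 0.0 15.0
      vertex 21.0 8.0 15.0
    endloop
  endfacet
  facet normal 0.0000 0.0000 1.0000
    outer loop
      vertex 0.0 0.0 15.0
      vertex 21.0 8.0 15.0
      vertex 5.0 8.0 15.0
    endloop
  endfacet
  facet normal 0.0000 0.0000 1.0000
    outer loop
      vertex 0.0 0.0 15.0
      vertex 5.0 8.0 15.0
      vertex 5.0 29.0 15.0
    endloop
  endfacet
  facet normal 0.0000 0.0000 1.0000
    outer loop
      vertex 0.0 0.0 15.0
      vertex 5.0 29.0 15.0
      vertex 0.0 29.0 15.0
    endloop
  endfacet
  facet normal 0.0000 -1.0000 0.0000
    outer loop
      vertex 0.0 0.0 0.0
      vertex 21.0 0.0 0.0
      vertex 21.0 0.0 15.0
    endloop
  endfacet
  facet normal 0.0000 -1.0000 0.0000
    outer loop
      vertex 0.0 0.0 0.0
      vertex 21.0 0.0 15.0
      vertex 0.0 0.0 15.0
    endloop
  endfacet
  facet normal 1.0000 0.0000 0.0000
    outer loop
      vertex 21.0 0.0 0.0
      vertex 21.0 8.0 0.0
      vertex 21.0 8.0 15.0
    endloop
  endfacet
  facet normal 1.0000 0.0000 0.0000
    outer loop
      vertex 21.0 0.0 0.0
      vertex 21.0 8.0 15.0
      vertex 21.0 0.0 15.0
    endloop
  endfacet
  facet normal 0.0000 1.0000 0.0000
    outer loop
      vertex 21.0 8.0 0.0
      vertex 5.0 8.0 0.0
      vertex 5.0 8.0 15.0
    endloop
  endfacet
  facet normal 0.0000 1.0000 0.0000
    outer loop
      vertex 21.0 8.0 0.0
      vertex 5.0 8.0 15.0
      vertex 21.0 8.0 15.0
    endloop
  endfacet
  facet normal 1.0000 0.0000 0.0000
    outer loop
      vertex 5.0 8.0 0.0
      vertex 5.0 29.0 0.0
      vertex 5.0 29.0 15.0
    endloop
  endfacet
  facet normal 1.0000 0.0000 0.0000
    outer loop
      vertex 5.0 8.0 0.0
      vertex 5.0 29.0 15.0
      vertex 5.0 8.0 15.0
    endloop
  endfacet
  facet normal 0.0000 1.0000 0.0000
    outer loop
      vertex 5.0 29.0 0.0
      vertex 0.0 29.0 0.0
      vertex 0.0 29.0 15.0
    endloop
  endfacet
  facet normal 0.0000 1.0000 0.0000
    outer loop
      vertex 5.0 29.0 0.0
      vertex 0.0 29.0 15.0
      vertex 5.0 29.0 15.0
    endloop
  endfacet
  facet normal -1.0000 0.0000 0.0000
    outer loop
      vertex 0.0 29.0 0.0
      vertex 0.0 0.0 0.0
      vertex 0.0 0.0 15.0
    endloop
  endfacet
  facet normal -1.0000 0.0000 0.0000
    outer loop
      vertex 0.0 29.0 0.0
      vertex 0.0 0.0 15.0
      vertex 0.0 29.0 15.0
    endloop
  endfacet
endsolid part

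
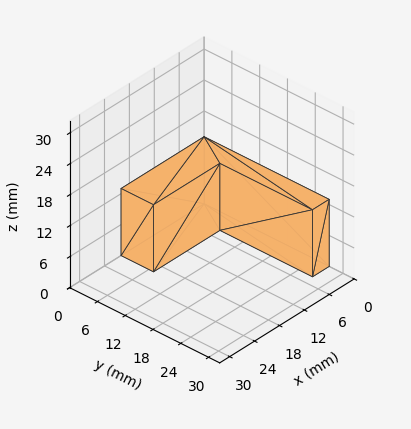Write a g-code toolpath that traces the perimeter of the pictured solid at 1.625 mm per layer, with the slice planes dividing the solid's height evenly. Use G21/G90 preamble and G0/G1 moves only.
Reading the render: the shape is an L-shaped prism: outer 20 × 27 mm, arm thicknesses ≈ 7 mm (horizontal) and 4 mm (vertical), extruded 13 mm in z (dimensions read to the nearest mm from the axis ticks). For the g-code, the solid's height is divided into equal slices at the stated Δz and each level perimeter traced with G1 moves after a G0 lift.

; perimeter-only toolpath
G21 ; units = mm
G90 ; absolute positioning
G28 ; home
; layer 1
G0 Z1.625
G0 X0.000 Y0.000
G1 X20.000 Y0.000
G1 X20.000 Y7.000
G1 X4.000 Y7.000
G1 X4.000 Y27.000
G1 X0.000 Y27.000
G1 X0.000 Y0.000
; layer 2
G0 Z3.250
G0 X0.000 Y0.000
G1 X20.000 Y0.000
G1 X20.000 Y7.000
G1 X4.000 Y7.000
G1 X4.000 Y27.000
G1 X0.000 Y27.000
G1 X0.000 Y0.000
; layer 3
G0 Z4.875
G0 X0.000 Y0.000
G1 X20.000 Y0.000
G1 X20.000 Y7.000
G1 X4.000 Y7.000
G1 X4.000 Y27.000
G1 X0.000 Y27.000
G1 X0.000 Y0.000
; layer 4
G0 Z6.500
G0 X0.000 Y0.000
G1 X20.000 Y0.000
G1 X20.000 Y7.000
G1 X4.000 Y7.000
G1 X4.000 Y27.000
G1 X0.000 Y27.000
G1 X0.000 Y0.000
; layer 5
G0 Z8.125
G0 X0.000 Y0.000
G1 X20.000 Y0.000
G1 X20.000 Y7.000
G1 X4.000 Y7.000
G1 X4.000 Y27.000
G1 X0.000 Y27.000
G1 X0.000 Y0.000
; layer 6
G0 Z9.750
G0 X0.000 Y0.000
G1 X20.000 Y0.000
G1 X20.000 Y7.000
G1 X4.000 Y7.000
G1 X4.000 Y27.000
G1 X0.000 Y27.000
G1 X0.000 Y0.000
; layer 7
G0 Z11.375
G0 X0.000 Y0.000
G1 X20.000 Y0.000
G1 X20.000 Y7.000
G1 X4.000 Y7.000
G1 X4.000 Y27.000
G1 X0.000 Y27.000
G1 X0.000 Y0.000
; layer 8
G0 Z13.000
G0 X0.000 Y0.000
G1 X20.000 Y0.000
G1 X20.000 Y7.000
G1 X4.000 Y7.000
G1 X4.000 Y27.000
G1 X0.000 Y27.000
G1 X0.000 Y0.000
M2 ; end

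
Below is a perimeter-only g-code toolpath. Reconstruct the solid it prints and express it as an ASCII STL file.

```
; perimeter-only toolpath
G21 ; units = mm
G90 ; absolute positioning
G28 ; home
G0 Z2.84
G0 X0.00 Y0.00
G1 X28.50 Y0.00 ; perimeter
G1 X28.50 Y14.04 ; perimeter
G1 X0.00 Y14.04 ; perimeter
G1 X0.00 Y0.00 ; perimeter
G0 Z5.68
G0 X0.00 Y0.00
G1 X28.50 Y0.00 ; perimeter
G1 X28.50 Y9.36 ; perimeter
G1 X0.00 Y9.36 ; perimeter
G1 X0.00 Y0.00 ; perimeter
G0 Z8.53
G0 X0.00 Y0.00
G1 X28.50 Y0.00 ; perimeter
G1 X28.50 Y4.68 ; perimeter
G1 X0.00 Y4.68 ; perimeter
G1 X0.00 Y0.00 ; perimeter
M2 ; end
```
solid part
  facet normal 0.0000 0.0000 -1.0000
    outer loop
      vertex 28.50 18.72 0.00
      vertex 28.50 0.00 0.00
      vertex 0.00 0.00 0.00
    endloop
  endfacet
  facet normal 0.0000 0.0000 -1.0000
    outer loop
      vertex 0.00 18.72 0.00
      vertex 28.50 18.72 0.00
      vertex 0.00 0.00 0.00
    endloop
  endfacet
  facet normal 0.0000 -1.0000 0.0000
    outer loop
      vertex 0.00 0.00 0.00
      vertex 28.50 0.00 0.00
      vertex 28.50 0.00 11.37
    endloop
  endfacet
  facet normal 0.0000 -1.0000 0.0000
    outer loop
      vertex 0.00 0.00 0.00
      vertex 28.50 0.00 11.37
      vertex 0.00 0.00 11.37
    endloop
  endfacet
  facet normal 0.0000 0.5191 0.8547
    outer loop
      vertex 0.00 0.00 11.37
      vertex 28.50 0.00 11.37
      vertex 28.50 18.72 0.00
    endloop
  endfacet
  facet normal 0.0000 0.5191 0.8547
    outer loop
      vertex 0.00 0.00 11.37
      vertex 28.50 18.72 0.00
      vertex 0.00 18.72 0.00
    endloop
  endfacet
  facet normal -1.0000 0.0000 0.0000
    outer loop
      vertex 0.00 0.00 11.37
      vertex 0.00 18.72 0.00
      vertex 0.00 0.00 0.00
    endloop
  endfacet
  facet normal 1.0000 0.0000 0.0000
    outer loop
      vertex 28.50 0.00 0.00
      vertex 28.50 18.72 0.00
      vertex 28.50 0.00 11.37
    endloop
  endfacet
endsolid part

The G0 Z moves step by Δz≈2.84 mm. The G1 loops shrink linearly with z, so the solid tapers from its base footprint up to z≈11.4. Closing with a flat bottom cap and the tapered top and triangulating gives 8 facets — a wedge (ramp): 28.5 × 18.7 mm base, rising to 11.4 mm along the y=0 edge and sloping linearly to z=0 at y=18.7.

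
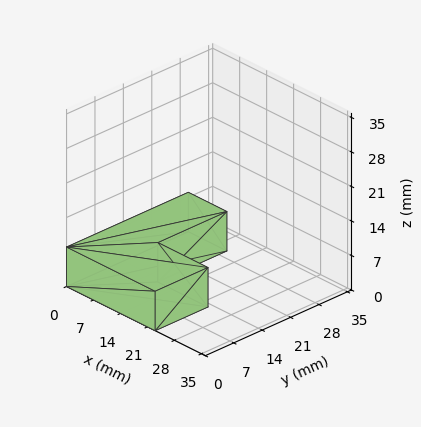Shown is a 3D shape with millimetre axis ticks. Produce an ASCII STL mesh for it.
Reading the render: the shape is an L-shaped prism: outer 23 × 30 mm, arm thicknesses ≈ 13 mm (horizontal) and 10 mm (vertical), extruded 8 mm in z (dimensions read to the nearest mm from the axis ticks). For the STL, each face is triangulated and given an outward normal.

solid part
  facet normal 0.0000 0.0000 -1.0000
    outer loop
      vertex 23.000 13.000 0.000
      vertex 23.000 0.000 0.000
      vertex 0.000 0.000 0.000
    endloop
  endfacet
  facet normal 0.0000 0.0000 -1.0000
    outer loop
      vertex 10.000 13.000 0.000
      vertex 23.000 13.000 0.000
      vertex 0.000 0.000 0.000
    endloop
  endfacet
  facet normal 0.0000 0.0000 -1.0000
    outer loop
      vertex 10.000 30.000 0.000
      vertex 10.000 13.000 0.000
      vertex 0.000 0.000 0.000
    endloop
  endfacet
  facet normal 0.0000 0.0000 -1.0000
    outer loop
      vertex 0.000 30.000 0.000
      vertex 10.000 30.000 0.000
      vertex 0.000 0.000 0.000
    endloop
  endfacet
  facet normal 0.0000 0.0000 1.0000
    outer loop
      vertex 0.000 0.000 8.000
      vertex 23.000 0.000 8.000
      vertex 23.000 13.000 8.000
    endloop
  endfacet
  facet normal 0.0000 0.0000 1.0000
    outer loop
      vertex 0.000 0.000 8.000
      vertex 23.000 13.000 8.000
      vertex 10.000 13.000 8.000
    endloop
  endfacet
  facet normal 0.0000 0.0000 1.0000
    outer loop
      vertex 0.000 0.000 8.000
      vertex 10.000 13.000 8.000
      vertex 10.000 30.000 8.000
    endloop
  endfacet
  facet normal 0.0000 0.0000 1.0000
    outer loop
      vertex 0.000 0.000 8.000
      vertex 10.000 30.000 8.000
      vertex 0.000 30.000 8.000
    endloop
  endfacet
  facet normal 0.0000 -1.0000 0.0000
    outer loop
      vertex 0.000 0.000 0.000
      vertex 23.000 0.000 0.000
      vertex 23.000 0.000 8.000
    endloop
  endfacet
  facet normal 0.0000 -1.0000 0.0000
    outer loop
      vertex 0.000 0.000 0.000
      vertex 23.000 0.000 8.000
      vertex 0.000 0.000 8.000
    endloop
  endfacet
  facet normal 1.0000 0.0000 0.0000
    outer loop
      vertex 23.000 0.000 0.000
      vertex 23.000 13.000 0.000
      vertex 23.000 13.000 8.000
    endloop
  endfacet
  facet normal 1.0000 0.0000 0.0000
    outer loop
      vertex 23.000 0.000 0.000
      vertex 23.000 13.000 8.000
      vertex 23.000 0.000 8.000
    endloop
  endfacet
  facet normal 0.0000 1.0000 0.0000
    outer loop
      vertex 23.000 13.000 0.000
      vertex 10.000 13.000 0.000
      vertex 10.000 13.000 8.000
    endloop
  endfacet
  facet normal 0.0000 1.0000 0.0000
    outer loop
      vertex 23.000 13.000 0.000
      vertex 10.000 13.000 8.000
      vertex 23.000 13.000 8.000
    endloop
  endfacet
  facet normal 1.0000 0.0000 0.0000
    outer loop
      vertex 10.000 13.000 0.000
      vertex 10.000 30.000 0.000
      vertex 10.000 30.000 8.000
    endloop
  endfacet
  facet normal 1.0000 0.0000 0.0000
    outer loop
      vertex 10.000 13.000 0.000
      vertex 10.000 30.000 8.000
      vertex 10.000 13.000 8.000
    endloop
  endfacet
  facet normal 0.0000 1.0000 0.0000
    outer loop
      vertex 10.000 30.000 0.000
      vertex 0.000 30.000 0.000
      vertex 0.000 30.000 8.000
    endloop
  endfacet
  facet normal 0.0000 1.0000 0.0000
    outer loop
      vertex 10.000 30.000 0.000
      vertex 0.000 30.000 8.000
      vertex 10.000 30.000 8.000
    endloop
  endfacet
  facet normal -1.0000 0.0000 0.0000
    outer loop
      vertex 0.000 30.000 0.000
      vertex 0.000 0.000 0.000
      vertex 0.000 0.000 8.000
    endloop
  endfacet
  facet normal -1.0000 0.0000 0.0000
    outer loop
      vertex 0.000 30.000 0.000
      vertex 0.000 0.000 8.000
      vertex 0.000 30.000 8.000
    endloop
  endfacet
endsolid part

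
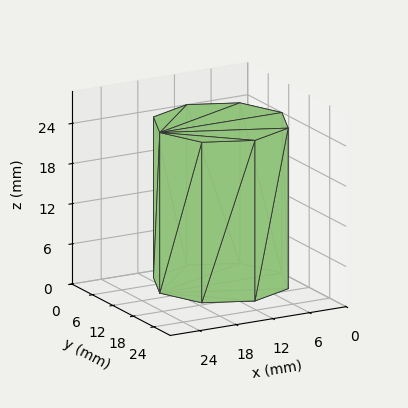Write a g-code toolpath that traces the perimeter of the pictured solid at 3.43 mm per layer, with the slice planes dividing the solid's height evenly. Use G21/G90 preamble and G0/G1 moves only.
Reading the render: the shape is a regular 8-sided prism (a cylinder approximated with 8 flat sides), circumscribed radius ≈ 10 mm, height ≈ 24 mm (dimensions read to the nearest mm from the axis ticks). For the g-code, the solid's height is divided into equal slices at the stated Δz and each level perimeter traced with G1 moves after a G0 lift.

; perimeter-only toolpath
G21 ; units = mm
G90 ; absolute positioning
G28 ; home
; layer 1
G0 Z3.43
G0 X20.00 Y10.00
G1 X17.07 Y17.07
G1 X10.00 Y20.00
G1 X2.93 Y17.07
G1 X0.00 Y10.00
G1 X2.93 Y2.93
G1 X10.00 Y0.00
G1 X17.07 Y2.93
G1 X20.00 Y10.00
; layer 2
G0 Z6.86
G0 X20.00 Y10.00
G1 X17.07 Y17.07
G1 X10.00 Y20.00
G1 X2.93 Y17.07
G1 X0.00 Y10.00
G1 X2.93 Y2.93
G1 X10.00 Y0.00
G1 X17.07 Y2.93
G1 X20.00 Y10.00
; layer 3
G0 Z10.29
G0 X20.00 Y10.00
G1 X17.07 Y17.07
G1 X10.00 Y20.00
G1 X2.93 Y17.07
G1 X0.00 Y10.00
G1 X2.93 Y2.93
G1 X10.00 Y0.00
G1 X17.07 Y2.93
G1 X20.00 Y10.00
; layer 4
G0 Z13.71
G0 X20.00 Y10.00
G1 X17.07 Y17.07
G1 X10.00 Y20.00
G1 X2.93 Y17.07
G1 X0.00 Y10.00
G1 X2.93 Y2.93
G1 X10.00 Y0.00
G1 X17.07 Y2.93
G1 X20.00 Y10.00
; layer 5
G0 Z17.14
G0 X20.00 Y10.00
G1 X17.07 Y17.07
G1 X10.00 Y20.00
G1 X2.93 Y17.07
G1 X0.00 Y10.00
G1 X2.93 Y2.93
G1 X10.00 Y0.00
G1 X17.07 Y2.93
G1 X20.00 Y10.00
; layer 6
G0 Z20.57
G0 X20.00 Y10.00
G1 X17.07 Y17.07
G1 X10.00 Y20.00
G1 X2.93 Y17.07
G1 X0.00 Y10.00
G1 X2.93 Y2.93
G1 X10.00 Y0.00
G1 X17.07 Y2.93
G1 X20.00 Y10.00
; layer 7
G0 Z24.00
G0 X20.00 Y10.00
G1 X17.07 Y17.07
G1 X10.00 Y20.00
G1 X2.93 Y17.07
G1 X0.00 Y10.00
G1 X2.93 Y2.93
G1 X10.00 Y0.00
G1 X17.07 Y2.93
G1 X20.00 Y10.00
M2 ; end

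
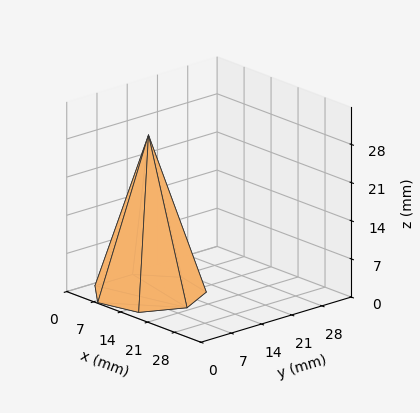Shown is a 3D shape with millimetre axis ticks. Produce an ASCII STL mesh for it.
Reading the render: the shape is a regular 7-sided pyramid, base circumscribed radius ≈ 10 mm, apex at z ≈ 29 mm (dimensions read to the nearest mm from the axis ticks). For the STL, each face is triangulated and given an outward normal.

solid part
  facet normal 0.0000 0.0000 -1.0000
    outer loop
      vertex 7.77 19.75 0.00
      vertex 16.23 17.82 0.00
      vertex 20.00 10.00 0.00
    endloop
  endfacet
  facet normal 0.0000 0.0000 -1.0000
    outer loop
      vertex 0.99 14.34 0.00
      vertex 7.77 19.75 0.00
      vertex 20.00 10.00 0.00
    endloop
  endfacet
  facet normal 0.0000 0.0000 -1.0000
    outer loop
      vertex 0.99 5.66 0.00
      vertex 0.99 14.34 0.00
      vertex 20.00 10.00 0.00
    endloop
  endfacet
  facet normal 0.0000 0.0000 -1.0000
    outer loop
      vertex 7.77 0.25 0.00
      vertex 0.99 5.66 0.00
      vertex 20.00 10.00 0.00
    endloop
  endfacet
  facet normal 0.0000 0.0000 -1.0000
    outer loop
      vertex 16.23 2.18 0.00
      vertex 7.77 0.25 0.00
      vertex 20.00 10.00 0.00
    endloop
  endfacet
  facet normal 0.8602 0.4147 0.2966
    outer loop
      vertex 20.00 10.00 0.00
      vertex 16.23 17.82 0.00
      vertex 10.00 10.00 29.00
    endloop
  endfacet
  facet normal 0.2124 0.9311 0.2967
    outer loop
      vertex 16.23 17.82 0.00
      vertex 7.77 19.75 0.00
      vertex 10.00 10.00 29.00
    endloop
  endfacet
  facet normal -0.5956 0.7464 0.2968
    outer loop
      vertex 7.77 19.75 0.00
      vertex 0.99 14.34 0.00
      vertex 10.00 10.00 29.00
    endloop
  endfacet
  facet normal -0.9550 0.0000 0.2967
    outer loop
      vertex 0.99 14.34 0.00
      vertex 0.99 5.66 0.00
      vertex 10.00 10.00 29.00
    endloop
  endfacet
  facet normal -0.5956 -0.7464 0.2968
    outer loop
      vertex 0.99 5.66 0.00
      vertex 7.77 0.25 0.00
      vertex 10.00 10.00 29.00
    endloop
  endfacet
  facet normal 0.2124 -0.9311 0.2967
    outer loop
      vertex 7.77 0.25 0.00
      vertex 16.23 2.18 0.00
      vertex 10.00 10.00 29.00
    endloop
  endfacet
  facet normal 0.8602 -0.4147 0.2966
    outer loop
      vertex 16.23 2.18 0.00
      vertex 20.00 10.00 0.00
      vertex 10.00 10.00 29.00
    endloop
  endfacet
endsolid part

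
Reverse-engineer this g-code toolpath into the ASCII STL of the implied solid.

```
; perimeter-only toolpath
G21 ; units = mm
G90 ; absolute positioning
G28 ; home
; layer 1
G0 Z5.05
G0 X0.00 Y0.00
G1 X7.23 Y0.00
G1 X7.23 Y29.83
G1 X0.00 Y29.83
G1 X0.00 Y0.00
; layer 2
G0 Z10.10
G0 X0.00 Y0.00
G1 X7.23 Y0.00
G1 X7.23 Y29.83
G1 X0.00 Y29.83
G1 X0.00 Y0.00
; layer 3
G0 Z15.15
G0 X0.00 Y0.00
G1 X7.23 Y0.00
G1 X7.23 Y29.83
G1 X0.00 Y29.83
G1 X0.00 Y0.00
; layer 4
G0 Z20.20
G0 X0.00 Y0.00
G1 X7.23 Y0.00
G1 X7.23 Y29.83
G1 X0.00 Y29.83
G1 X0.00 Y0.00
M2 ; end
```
solid part
  facet normal 0.0000 0.0000 -1.0000
    outer loop
      vertex 7.23 29.83 0.00
      vertex 7.23 0.00 0.00
      vertex 0.00 0.00 0.00
    endloop
  endfacet
  facet normal 0.0000 0.0000 -1.0000
    outer loop
      vertex 0.00 29.83 0.00
      vertex 7.23 29.83 0.00
      vertex 0.00 0.00 0.00
    endloop
  endfacet
  facet normal 0.0000 0.0000 1.0000
    outer loop
      vertex 0.00 0.00 20.20
      vertex 7.23 0.00 20.20
      vertex 7.23 29.83 20.20
    endloop
  endfacet
  facet normal 0.0000 0.0000 1.0000
    outer loop
      vertex 0.00 0.00 20.20
      vertex 7.23 29.83 20.20
      vertex 0.00 29.83 20.20
    endloop
  endfacet
  facet normal 0.0000 -1.0000 0.0000
    outer loop
      vertex 0.00 0.00 0.00
      vertex 7.23 0.00 0.00
      vertex 7.23 0.00 20.20
    endloop
  endfacet
  facet normal 0.0000 -1.0000 0.0000
    outer loop
      vertex 0.00 0.00 0.00
      vertex 7.23 0.00 20.20
      vertex 0.00 0.00 20.20
    endloop
  endfacet
  facet normal 0.0000 1.0000 0.0000
    outer loop
      vertex 7.23 29.83 20.20
      vertex 7.23 29.83 0.00
      vertex 0.00 29.83 0.00
    endloop
  endfacet
  facet normal 0.0000 1.0000 0.0000
    outer loop
      vertex 0.00 29.83 20.20
      vertex 7.23 29.83 20.20
      vertex 0.00 29.83 0.00
    endloop
  endfacet
  facet normal -1.0000 0.0000 0.0000
    outer loop
      vertex 0.00 29.83 20.20
      vertex 0.00 29.83 0.00
      vertex 0.00 0.00 0.00
    endloop
  endfacet
  facet normal -1.0000 0.0000 0.0000
    outer loop
      vertex 0.00 0.00 20.20
      vertex 0.00 29.83 20.20
      vertex 0.00 0.00 0.00
    endloop
  endfacet
  facet normal 1.0000 0.0000 0.0000
    outer loop
      vertex 7.23 0.00 0.00
      vertex 7.23 29.83 0.00
      vertex 7.23 29.83 20.20
    endloop
  endfacet
  facet normal 1.0000 0.0000 0.0000
    outer loop
      vertex 7.23 0.00 0.00
      vertex 7.23 29.83 20.20
      vertex 7.23 0.00 20.20
    endloop
  endfacet
endsolid part

The G0 Z moves step by Δz≈5.05 mm. Every layer's G1 loop is the same polygon, so the solid is a straight extrusion of it from z=0 to z≈20.2. Closing with flat bottom and top caps and triangulating gives 12 facets — a rectangular box, roughly 7.23 × 29.8 mm footprint and 20.2 mm tall.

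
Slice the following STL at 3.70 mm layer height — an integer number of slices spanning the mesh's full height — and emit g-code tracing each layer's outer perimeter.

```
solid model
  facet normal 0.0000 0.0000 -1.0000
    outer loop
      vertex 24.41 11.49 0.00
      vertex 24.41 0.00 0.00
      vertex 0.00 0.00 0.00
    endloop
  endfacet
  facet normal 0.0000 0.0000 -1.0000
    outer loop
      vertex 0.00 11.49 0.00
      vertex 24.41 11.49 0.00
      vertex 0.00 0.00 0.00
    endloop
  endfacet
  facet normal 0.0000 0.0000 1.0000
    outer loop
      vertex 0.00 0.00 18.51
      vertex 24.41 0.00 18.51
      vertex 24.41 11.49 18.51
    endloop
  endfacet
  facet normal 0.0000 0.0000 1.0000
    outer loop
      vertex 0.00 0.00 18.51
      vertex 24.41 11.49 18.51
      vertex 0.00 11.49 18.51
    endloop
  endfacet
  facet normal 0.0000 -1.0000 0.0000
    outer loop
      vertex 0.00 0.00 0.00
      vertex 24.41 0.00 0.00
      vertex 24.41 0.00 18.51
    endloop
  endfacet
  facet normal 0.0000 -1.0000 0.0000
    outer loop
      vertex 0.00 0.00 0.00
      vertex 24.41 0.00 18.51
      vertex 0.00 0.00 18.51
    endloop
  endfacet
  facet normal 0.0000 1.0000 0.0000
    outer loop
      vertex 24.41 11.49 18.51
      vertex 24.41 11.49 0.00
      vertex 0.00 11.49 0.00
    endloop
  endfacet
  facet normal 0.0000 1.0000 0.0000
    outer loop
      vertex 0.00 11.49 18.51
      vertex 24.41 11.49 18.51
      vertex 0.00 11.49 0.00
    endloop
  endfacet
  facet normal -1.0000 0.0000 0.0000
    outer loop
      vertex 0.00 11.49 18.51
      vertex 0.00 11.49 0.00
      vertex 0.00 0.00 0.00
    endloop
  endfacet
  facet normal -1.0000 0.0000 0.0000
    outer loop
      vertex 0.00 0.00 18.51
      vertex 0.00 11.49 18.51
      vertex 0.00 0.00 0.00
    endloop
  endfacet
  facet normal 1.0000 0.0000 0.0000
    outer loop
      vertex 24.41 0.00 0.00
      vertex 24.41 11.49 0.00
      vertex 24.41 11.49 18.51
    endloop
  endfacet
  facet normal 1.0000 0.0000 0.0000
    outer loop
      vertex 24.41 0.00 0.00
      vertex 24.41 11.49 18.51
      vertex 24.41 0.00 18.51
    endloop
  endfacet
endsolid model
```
; perimeter-only toolpath
G21 ; units = mm
G90 ; absolute positioning
G28 ; home
; layer 1
G0 Z3.70
G0 X0.00 Y0.00
G1 X24.41 Y0.00
G1 X24.41 Y11.49
G1 X0.00 Y11.49
G1 X0.00 Y0.00
; layer 2
G0 Z7.40
G0 X0.00 Y0.00
G1 X24.41 Y0.00
G1 X24.41 Y11.49
G1 X0.00 Y11.49
G1 X0.00 Y0.00
; layer 3
G0 Z11.11
G0 X0.00 Y0.00
G1 X24.41 Y0.00
G1 X24.41 Y11.49
G1 X0.00 Y11.49
G1 X0.00 Y0.00
; layer 4
G0 Z14.81
G0 X0.00 Y0.00
G1 X24.41 Y0.00
G1 X24.41 Y11.49
G1 X0.00 Y11.49
G1 X0.00 Y0.00
; layer 5
G0 Z18.51
G0 X0.00 Y0.00
G1 X24.41 Y0.00
G1 X24.41 Y11.49
G1 X0.00 Y11.49
G1 X0.00 Y0.00
M2 ; end

The solid is a rectangular box, roughly 24.4 × 11.5 mm footprint and 18.5 mm tall. Slicing at Δz = 3.70 mm — 5 equal slices spanning the solid's height, so layer i sits at z = i·h/5 — gives 5 non-empty perimeters. Each is a 4-segment closed polygon; G0 lifts to the layer z and rapids to the start vertex, then G1 traces the edges.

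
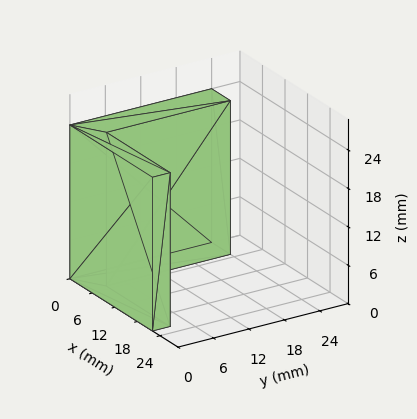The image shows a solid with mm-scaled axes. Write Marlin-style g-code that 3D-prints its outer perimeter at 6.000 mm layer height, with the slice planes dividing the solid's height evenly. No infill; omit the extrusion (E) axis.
Reading the render: the shape is an L-shaped prism: outer 22 × 24 mm, arm thicknesses ≈ 3 mm (horizontal) and 5 mm (vertical), extruded 24 mm in z (dimensions read to the nearest mm from the axis ticks). For the g-code, the solid's height is divided into equal slices at the stated Δz and each level perimeter traced with G1 moves after a G0 lift.

; perimeter-only toolpath
G21 ; units = mm
G90 ; absolute positioning
G28 ; home
; layer 1
G0 Z6.000
G0 X0.000 Y0.000
G1 X22.000 Y0.000
G1 X22.000 Y3.000
G1 X5.000 Y3.000
G1 X5.000 Y24.000
G1 X0.000 Y24.000
G1 X0.000 Y0.000
; layer 2
G0 Z12.000
G0 X0.000 Y0.000
G1 X22.000 Y0.000
G1 X22.000 Y3.000
G1 X5.000 Y3.000
G1 X5.000 Y24.000
G1 X0.000 Y24.000
G1 X0.000 Y0.000
; layer 3
G0 Z18.000
G0 X0.000 Y0.000
G1 X22.000 Y0.000
G1 X22.000 Y3.000
G1 X5.000 Y3.000
G1 X5.000 Y24.000
G1 X0.000 Y24.000
G1 X0.000 Y0.000
; layer 4
G0 Z24.000
G0 X0.000 Y0.000
G1 X22.000 Y0.000
G1 X22.000 Y3.000
G1 X5.000 Y3.000
G1 X5.000 Y24.000
G1 X0.000 Y24.000
G1 X0.000 Y0.000
M2 ; end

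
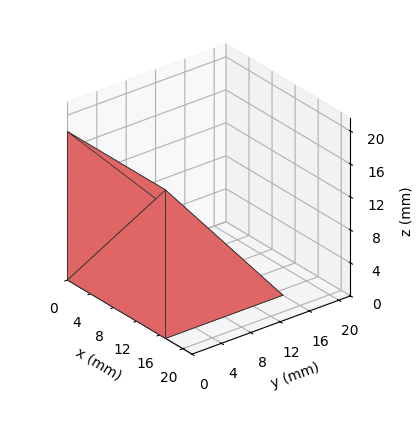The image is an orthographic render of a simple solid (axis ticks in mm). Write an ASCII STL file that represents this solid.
Reading the render: the shape is a wedge (ramp): 17 × 16 mm base, rising to 18 mm along the y=0 edge and sloping linearly to z=0 at y=16 (dimensions read to the nearest mm from the axis ticks). For the STL, each face is triangulated and given an outward normal.

solid part
  facet normal 0.0000 0.0000 -1.0000
    outer loop
      vertex 17.000 16.000 0.000
      vertex 17.000 0.000 0.000
      vertex 0.000 0.000 0.000
    endloop
  endfacet
  facet normal 0.0000 0.0000 -1.0000
    outer loop
      vertex 0.000 16.000 0.000
      vertex 17.000 16.000 0.000
      vertex 0.000 0.000 0.000
    endloop
  endfacet
  facet normal 0.0000 -1.0000 0.0000
    outer loop
      vertex 0.000 0.000 0.000
      vertex 17.000 0.000 0.000
      vertex 17.000 0.000 18.000
    endloop
  endfacet
  facet normal 0.0000 -1.0000 0.0000
    outer loop
      vertex 0.000 0.000 0.000
      vertex 17.000 0.000 18.000
      vertex 0.000 0.000 18.000
    endloop
  endfacet
  facet normal 0.0000 0.7474 0.6644
    outer loop
      vertex 0.000 0.000 18.000
      vertex 17.000 0.000 18.000
      vertex 17.000 16.000 0.000
    endloop
  endfacet
  facet normal 0.0000 0.7474 0.6644
    outer loop
      vertex 0.000 0.000 18.000
      vertex 17.000 16.000 0.000
      vertex 0.000 16.000 0.000
    endloop
  endfacet
  facet normal -1.0000 0.0000 0.0000
    outer loop
      vertex 0.000 0.000 18.000
      vertex 0.000 16.000 0.000
      vertex 0.000 0.000 0.000
    endloop
  endfacet
  facet normal 1.0000 0.0000 0.0000
    outer loop
      vertex 17.000 0.000 0.000
      vertex 17.000 16.000 0.000
      vertex 17.000 0.000 18.000
    endloop
  endfacet
endsolid part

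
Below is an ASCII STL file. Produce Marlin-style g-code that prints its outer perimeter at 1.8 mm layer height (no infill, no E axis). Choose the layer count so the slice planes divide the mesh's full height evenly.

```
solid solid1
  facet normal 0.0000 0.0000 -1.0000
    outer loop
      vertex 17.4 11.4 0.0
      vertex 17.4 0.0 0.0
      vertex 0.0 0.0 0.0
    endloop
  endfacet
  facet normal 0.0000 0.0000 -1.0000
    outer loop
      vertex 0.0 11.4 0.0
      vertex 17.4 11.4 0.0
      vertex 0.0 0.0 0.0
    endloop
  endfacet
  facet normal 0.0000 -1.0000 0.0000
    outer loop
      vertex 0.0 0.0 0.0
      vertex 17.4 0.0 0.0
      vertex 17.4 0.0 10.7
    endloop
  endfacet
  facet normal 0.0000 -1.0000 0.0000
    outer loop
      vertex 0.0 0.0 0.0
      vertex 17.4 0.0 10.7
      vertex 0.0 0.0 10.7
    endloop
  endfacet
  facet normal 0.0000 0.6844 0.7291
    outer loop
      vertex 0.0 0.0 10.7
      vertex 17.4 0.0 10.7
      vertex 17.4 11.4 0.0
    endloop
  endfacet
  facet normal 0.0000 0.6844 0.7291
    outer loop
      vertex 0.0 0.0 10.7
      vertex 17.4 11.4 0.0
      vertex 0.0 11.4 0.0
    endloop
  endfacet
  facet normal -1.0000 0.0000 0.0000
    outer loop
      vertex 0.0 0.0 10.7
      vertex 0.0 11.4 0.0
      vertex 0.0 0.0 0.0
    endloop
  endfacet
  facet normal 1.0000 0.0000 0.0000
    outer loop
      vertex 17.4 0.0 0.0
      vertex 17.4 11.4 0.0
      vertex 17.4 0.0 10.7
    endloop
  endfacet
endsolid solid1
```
; perimeter-only toolpath
G21 ; units = mm
G90 ; absolute positioning
G28 ; home
; layer 1
G0 Z1.8
G0 X0.0 Y0.0
G1 X17.4 Y0.0
G1 X17.4 Y9.5
G1 X0.0 Y9.5
G1 X0.0 Y0.0
; layer 2
G0 Z3.6
G0 X0.0 Y0.0
G1 X17.4 Y0.0
G1 X17.4 Y7.6
G1 X0.0 Y7.6
G1 X0.0 Y0.0
; layer 3
G0 Z5.3
G0 X0.0 Y0.0
G1 X17.4 Y0.0
G1 X17.4 Y5.7
G1 X0.0 Y5.7
G1 X0.0 Y0.0
; layer 4
G0 Z7.1
G0 X0.0 Y0.0
G1 X17.4 Y0.0
G1 X17.4 Y3.8
G1 X0.0 Y3.8
G1 X0.0 Y0.0
; layer 5
G0 Z8.9
G0 X0.0 Y0.0
G1 X17.4 Y0.0
G1 X17.4 Y1.9
G1 X0.0 Y1.9
G1 X0.0 Y0.0
M2 ; end

The solid is a wedge (ramp): 17.4 × 11.4 mm base, rising to 10.7 mm along the y=0 edge and sloping linearly to z=0 at y=11.4. Slicing at Δz = 1.8 mm — 6 equal slices spanning the solid's height, so layer i sits at z = i·h/6 — gives 5 non-empty perimeters. Each is a 4-segment closed polygon; G0 lifts to the layer z and rapids to the start vertex, then G1 traces the edges. The cross-section shrinks linearly with z (the slice at the apex is degenerate and omitted).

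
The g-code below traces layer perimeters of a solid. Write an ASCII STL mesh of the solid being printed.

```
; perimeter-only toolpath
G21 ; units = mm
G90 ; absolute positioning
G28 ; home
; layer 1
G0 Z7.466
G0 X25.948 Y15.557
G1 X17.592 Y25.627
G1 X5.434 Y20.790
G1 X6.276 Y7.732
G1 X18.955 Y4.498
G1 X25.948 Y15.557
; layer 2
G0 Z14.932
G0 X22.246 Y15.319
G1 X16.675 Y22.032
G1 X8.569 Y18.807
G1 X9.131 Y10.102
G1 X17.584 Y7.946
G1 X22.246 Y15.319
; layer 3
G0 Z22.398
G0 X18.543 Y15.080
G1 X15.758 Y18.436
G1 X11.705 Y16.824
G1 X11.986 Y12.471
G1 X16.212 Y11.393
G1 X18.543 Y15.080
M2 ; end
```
solid part
  facet normal 0.0000 0.0000 -1.0000
    outer loop
      vertex 2.298 22.773 0.000
      vertex 18.509 29.222 0.000
      vertex 29.651 15.796 0.000
    endloop
  endfacet
  facet normal 0.0000 0.0000 -1.0000
    outer loop
      vertex 3.421 5.363 0.000
      vertex 2.298 22.773 0.000
      vertex 29.651 15.796 0.000
    endloop
  endfacet
  facet normal 0.0000 0.0000 -1.0000
    outer loop
      vertex 20.326 1.051 0.000
      vertex 3.421 5.363 0.000
      vertex 29.651 15.796 0.000
    endloop
  endfacet
  facet normal 0.7140 0.5925 0.3730
    outer loop
      vertex 29.651 15.796 0.000
      vertex 18.509 29.222 0.000
      vertex 14.841 14.841 29.864
    endloop
  endfacet
  facet normal -0.3430 0.8621 0.3730
    outer loop
      vertex 18.509 29.222 0.000
      vertex 2.298 22.773 0.000
      vertex 14.841 14.841 29.864
    endloop
  endfacet
  facet normal -0.9259 -0.0597 0.3730
    outer loop
      vertex 2.298 22.773 0.000
      vertex 3.421 5.363 0.000
      vertex 14.841 14.841 29.864
    endloop
  endfacet
  facet normal -0.2293 -0.8990 0.3730
    outer loop
      vertex 3.421 5.363 0.000
      vertex 20.326 1.051 0.000
      vertex 14.841 14.841 29.864
    endloop
  endfacet
  facet normal 0.7842 -0.4959 0.3730
    outer loop
      vertex 20.326 1.051 0.000
      vertex 29.651 15.796 0.000
      vertex 14.841 14.841 29.864
    endloop
  endfacet
endsolid part

The G0 Z moves step by Δz≈7.466 mm. The G1 loops shrink linearly with z, so the solid tapers from its base footprint up to z≈29.9. Closing with a flat bottom cap and the tapered top and triangulating gives 8 facets — a regular 5-sided pyramid, base circumscribed radius ≈ 14.8 mm, apex at z ≈ 29.9 mm.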